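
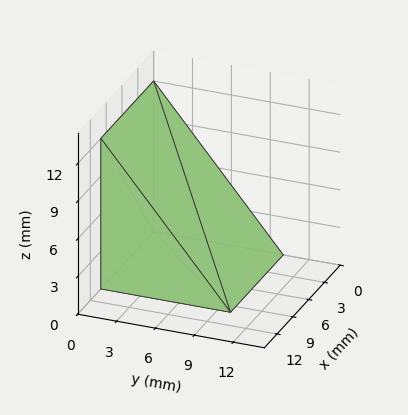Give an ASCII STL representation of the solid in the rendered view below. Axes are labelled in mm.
Reading the render: the shape is a wedge (ramp): 10 × 10 mm base, rising to 12 mm along the y=0 edge and sloping linearly to z=0 at y=10 (dimensions read to the nearest mm from the axis ticks). For the STL, each face is triangulated and given an outward normal.

solid part
  facet normal 0.0000 0.0000 -1.0000
    outer loop
      vertex 10.000 10.000 0.000
      vertex 10.000 0.000 0.000
      vertex 0.000 0.000 0.000
    endloop
  endfacet
  facet normal 0.0000 0.0000 -1.0000
    outer loop
      vertex 0.000 10.000 0.000
      vertex 10.000 10.000 0.000
      vertex 0.000 0.000 0.000
    endloop
  endfacet
  facet normal 0.0000 -1.0000 0.0000
    outer loop
      vertex 0.000 0.000 0.000
      vertex 10.000 0.000 0.000
      vertex 10.000 0.000 12.000
    endloop
  endfacet
  facet normal 0.0000 -1.0000 0.0000
    outer loop
      vertex 0.000 0.000 0.000
      vertex 10.000 0.000 12.000
      vertex 0.000 0.000 12.000
    endloop
  endfacet
  facet normal 0.0000 0.7682 0.6402
    outer loop
      vertex 0.000 0.000 12.000
      vertex 10.000 0.000 12.000
      vertex 10.000 10.000 0.000
    endloop
  endfacet
  facet normal 0.0000 0.7682 0.6402
    outer loop
      vertex 0.000 0.000 12.000
      vertex 10.000 10.000 0.000
      vertex 0.000 10.000 0.000
    endloop
  endfacet
  facet normal -1.0000 0.0000 0.0000
    outer loop
      vertex 0.000 0.000 12.000
      vertex 0.000 10.000 0.000
      vertex 0.000 0.000 0.000
    endloop
  endfacet
  facet normal 1.0000 0.0000 0.0000
    outer loop
      vertex 10.000 0.000 0.000
      vertex 10.000 10.000 0.000
      vertex 10.000 0.000 12.000
    endloop
  endfacet
endsolid part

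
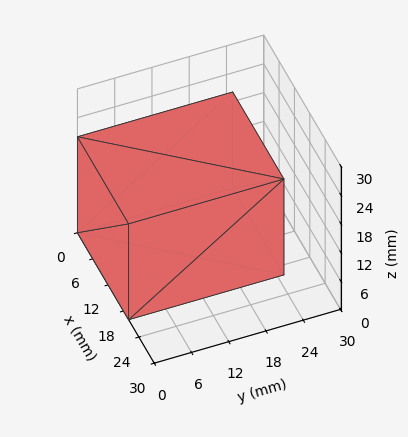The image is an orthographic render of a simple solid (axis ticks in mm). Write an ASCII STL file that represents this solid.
Reading the render: the shape is a rectangular box, roughly 20 × 25 mm footprint and 20 mm tall (dimensions read to the nearest mm from the axis ticks). For the STL, each face is triangulated and given an outward normal.

solid part
  facet normal 0.0000 0.0000 -1.0000
    outer loop
      vertex 20.0 25.0 0.0
      vertex 20.0 0.0 0.0
      vertex 0.0 0.0 0.0
    endloop
  endfacet
  facet normal 0.0000 0.0000 -1.0000
    outer loop
      vertex 0.0 25.0 0.0
      vertex 20.0 25.0 0.0
      vertex 0.0 0.0 0.0
    endloop
  endfacet
  facet normal 0.0000 0.0000 1.0000
    outer loop
      vertex 0.0 0.0 20.0
      vertex 20.0 0.0 20.0
      vertex 20.0 25.0 20.0
    endloop
  endfacet
  facet normal 0.0000 0.0000 1.0000
    outer loop
      vertex 0.0 0.0 20.0
      vertex 20.0 25.0 20.0
      vertex 0.0 25.0 20.0
    endloop
  endfacet
  facet normal 0.0000 -1.0000 0.0000
    outer loop
      vertex 0.0 0.0 0.0
      vertex 20.0 0.0 0.0
      vertex 20.0 0.0 20.0
    endloop
  endfacet
  facet normal 0.0000 -1.0000 0.0000
    outer loop
      vertex 0.0 0.0 0.0
      vertex 20.0 0.0 20.0
      vertex 0.0 0.0 20.0
    endloop
  endfacet
  facet normal 0.0000 1.0000 0.0000
    outer loop
      vertex 20.0 25.0 20.0
      vertex 20.0 25.0 0.0
      vertex 0.0 25.0 0.0
    endloop
  endfacet
  facet normal 0.0000 1.0000 0.0000
    outer loop
      vertex 0.0 25.0 20.0
      vertex 20.0 25.0 20.0
      vertex 0.0 25.0 0.0
    endloop
  endfacet
  facet normal -1.0000 0.0000 0.0000
    outer loop
      vertex 0.0 25.0 20.0
      vertex 0.0 25.0 0.0
      vertex 0.0 0.0 0.0
    endloop
  endfacet
  facet normal -1.0000 0.0000 0.0000
    outer loop
      vertex 0.0 0.0 20.0
      vertex 0.0 25.0 20.0
      vertex 0.0 0.0 0.0
    endloop
  endfacet
  facet normal 1.0000 0.0000 0.0000
    outer loop
      vertex 20.0 0.0 0.0
      vertex 20.0 25.0 0.0
      vertex 20.0 25.0 20.0
    endloop
  endfacet
  facet normal 1.0000 0.0000 0.0000
    outer loop
      vertex 20.0 0.0 0.0
      vertex 20.0 25.0 20.0
      vertex 20.0 0.0 20.0
    endloop
  endfacet
endsolid part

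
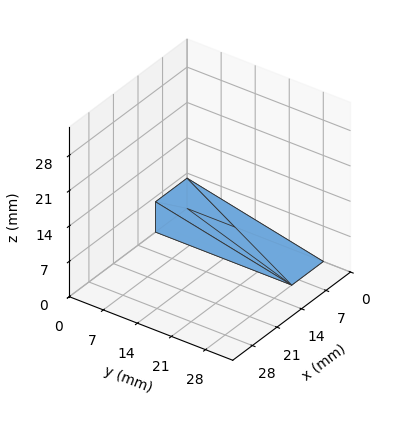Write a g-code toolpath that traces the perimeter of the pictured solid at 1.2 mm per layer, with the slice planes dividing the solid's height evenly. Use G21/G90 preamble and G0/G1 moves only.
Reading the render: the shape is a wedge (ramp): 9 × 28 mm base, rising to 6 mm along the y=0 edge and sloping linearly to z=0 at y=28 (dimensions read to the nearest mm from the axis ticks). For the g-code, the solid's height is divided into equal slices at the stated Δz and each level perimeter traced with G1 moves after a G0 lift.

; perimeter-only toolpath
G21 ; units = mm
G90 ; absolute positioning
G28 ; home
; layer 1
G0 Z1.2
G0 X0.0 Y0.0
G1 X9.0 Y0.0
G1 X9.0 Y22.4
G1 X0.0 Y22.4
G1 X0.0 Y0.0
; layer 2
G0 Z2.4
G0 X0.0 Y0.0
G1 X9.0 Y0.0
G1 X9.0 Y16.8
G1 X0.0 Y16.8
G1 X0.0 Y0.0
; layer 3
G0 Z3.6
G0 X0.0 Y0.0
G1 X9.0 Y0.0
G1 X9.0 Y11.2
G1 X0.0 Y11.2
G1 X0.0 Y0.0
; layer 4
G0 Z4.8
G0 X0.0 Y0.0
G1 X9.0 Y0.0
G1 X9.0 Y5.6
G1 X0.0 Y5.6
G1 X0.0 Y0.0
M2 ; end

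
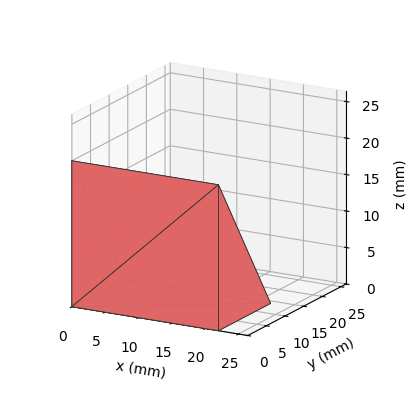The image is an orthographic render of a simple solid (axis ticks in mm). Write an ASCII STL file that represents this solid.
Reading the render: the shape is a wedge (ramp): 22 × 14 mm base, rising to 20 mm along the y=0 edge and sloping linearly to z=0 at y=14 (dimensions read to the nearest mm from the axis ticks). For the STL, each face is triangulated and given an outward normal.

solid part
  facet normal 0.0000 0.0000 -1.0000
    outer loop
      vertex 22.00 14.00 0.00
      vertex 22.00 0.00 0.00
      vertex 0.00 0.00 0.00
    endloop
  endfacet
  facet normal 0.0000 0.0000 -1.0000
    outer loop
      vertex 0.00 14.00 0.00
      vertex 22.00 14.00 0.00
      vertex 0.00 0.00 0.00
    endloop
  endfacet
  facet normal 0.0000 -1.0000 0.0000
    outer loop
      vertex 0.00 0.00 0.00
      vertex 22.00 0.00 0.00
      vertex 22.00 0.00 20.00
    endloop
  endfacet
  facet normal 0.0000 -1.0000 0.0000
    outer loop
      vertex 0.00 0.00 0.00
      vertex 22.00 0.00 20.00
      vertex 0.00 0.00 20.00
    endloop
  endfacet
  facet normal 0.0000 0.8192 0.5735
    outer loop
      vertex 0.00 0.00 20.00
      vertex 22.00 0.00 20.00
      vertex 22.00 14.00 0.00
    endloop
  endfacet
  facet normal 0.0000 0.8192 0.5735
    outer loop
      vertex 0.00 0.00 20.00
      vertex 22.00 14.00 0.00
      vertex 0.00 14.00 0.00
    endloop
  endfacet
  facet normal -1.0000 0.0000 0.0000
    outer loop
      vertex 0.00 0.00 20.00
      vertex 0.00 14.00 0.00
      vertex 0.00 0.00 0.00
    endloop
  endfacet
  facet normal 1.0000 0.0000 0.0000
    outer loop
      vertex 22.00 0.00 0.00
      vertex 22.00 14.00 0.00
      vertex 22.00 0.00 20.00
    endloop
  endfacet
endsolid part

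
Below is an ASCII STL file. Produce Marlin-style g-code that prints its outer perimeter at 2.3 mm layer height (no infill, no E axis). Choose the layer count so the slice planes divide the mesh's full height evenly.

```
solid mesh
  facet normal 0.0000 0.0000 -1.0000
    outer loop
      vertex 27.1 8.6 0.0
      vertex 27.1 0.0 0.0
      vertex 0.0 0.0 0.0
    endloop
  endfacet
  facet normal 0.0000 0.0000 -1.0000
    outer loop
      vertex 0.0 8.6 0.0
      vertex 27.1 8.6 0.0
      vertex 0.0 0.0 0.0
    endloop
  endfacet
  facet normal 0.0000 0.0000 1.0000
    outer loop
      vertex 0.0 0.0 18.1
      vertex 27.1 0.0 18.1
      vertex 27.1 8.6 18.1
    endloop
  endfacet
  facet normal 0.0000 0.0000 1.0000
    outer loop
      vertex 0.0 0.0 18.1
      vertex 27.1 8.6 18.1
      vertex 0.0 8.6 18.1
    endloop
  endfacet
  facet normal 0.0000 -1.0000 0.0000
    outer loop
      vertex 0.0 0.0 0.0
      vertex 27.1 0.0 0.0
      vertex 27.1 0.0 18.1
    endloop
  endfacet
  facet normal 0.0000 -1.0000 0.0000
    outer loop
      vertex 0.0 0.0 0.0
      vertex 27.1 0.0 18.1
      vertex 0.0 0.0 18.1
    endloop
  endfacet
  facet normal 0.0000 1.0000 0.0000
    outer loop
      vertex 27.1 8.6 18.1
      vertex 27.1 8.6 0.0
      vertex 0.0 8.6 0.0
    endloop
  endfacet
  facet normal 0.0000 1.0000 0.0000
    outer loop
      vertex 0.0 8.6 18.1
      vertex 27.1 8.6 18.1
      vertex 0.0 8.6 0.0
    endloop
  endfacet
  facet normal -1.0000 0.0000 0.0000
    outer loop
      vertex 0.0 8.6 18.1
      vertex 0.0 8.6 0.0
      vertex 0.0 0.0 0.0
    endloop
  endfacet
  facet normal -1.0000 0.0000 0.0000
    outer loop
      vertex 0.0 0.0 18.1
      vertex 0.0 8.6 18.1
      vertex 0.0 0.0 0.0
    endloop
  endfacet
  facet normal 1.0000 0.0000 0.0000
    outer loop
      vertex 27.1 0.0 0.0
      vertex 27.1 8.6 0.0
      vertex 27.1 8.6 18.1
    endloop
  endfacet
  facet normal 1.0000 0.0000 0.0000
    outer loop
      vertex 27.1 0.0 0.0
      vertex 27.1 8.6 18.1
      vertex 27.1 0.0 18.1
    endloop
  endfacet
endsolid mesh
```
; perimeter-only toolpath
G21 ; units = mm
G90 ; absolute positioning
G28 ; home
; layer 1
G0 Z2.3
G0 X0.0 Y0.0
G1 X27.1 Y0.0
G1 X27.1 Y8.6
G1 X0.0 Y8.6
G1 X0.0 Y0.0
; layer 2
G0 Z4.5
G0 X0.0 Y0.0
G1 X27.1 Y0.0
G1 X27.1 Y8.6
G1 X0.0 Y8.6
G1 X0.0 Y0.0
; layer 3
G0 Z6.8
G0 X0.0 Y0.0
G1 X27.1 Y0.0
G1 X27.1 Y8.6
G1 X0.0 Y8.6
G1 X0.0 Y0.0
; layer 4
G0 Z9.1
G0 X0.0 Y0.0
G1 X27.1 Y0.0
G1 X27.1 Y8.6
G1 X0.0 Y8.6
G1 X0.0 Y0.0
; layer 5
G0 Z11.3
G0 X0.0 Y0.0
G1 X27.1 Y0.0
G1 X27.1 Y8.6
G1 X0.0 Y8.6
G1 X0.0 Y0.0
; layer 6
G0 Z13.6
G0 X0.0 Y0.0
G1 X27.1 Y0.0
G1 X27.1 Y8.6
G1 X0.0 Y8.6
G1 X0.0 Y0.0
; layer 7
G0 Z15.8
G0 X0.0 Y0.0
G1 X27.1 Y0.0
G1 X27.1 Y8.6
G1 X0.0 Y8.6
G1 X0.0 Y0.0
; layer 8
G0 Z18.1
G0 X0.0 Y0.0
G1 X27.1 Y0.0
G1 X27.1 Y8.6
G1 X0.0 Y8.6
G1 X0.0 Y0.0
M2 ; end

The solid is a rectangular box, roughly 27.1 × 8.6 mm footprint and 18.1 mm tall. Slicing at Δz = 2.3 mm — 8 equal slices spanning the solid's height, so layer i sits at z = i·h/8 — gives 8 non-empty perimeters. Each is a 4-segment closed polygon; G0 lifts to the layer z and rapids to the start vertex, then G1 traces the edges.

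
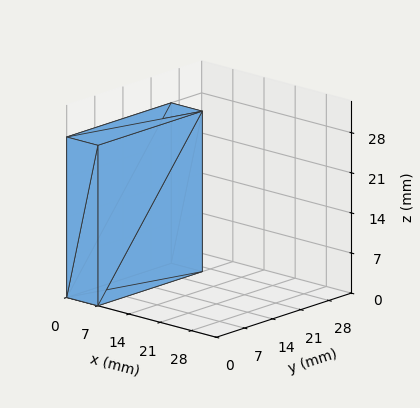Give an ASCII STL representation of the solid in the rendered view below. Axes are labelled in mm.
Reading the render: the shape is a rectangular box, roughly 7 × 26 mm footprint and 28 mm tall (dimensions read to the nearest mm from the axis ticks). For the STL, each face is triangulated and given an outward normal.

solid part
  facet normal 0.0000 0.0000 -1.0000
    outer loop
      vertex 7.000 26.000 0.000
      vertex 7.000 0.000 0.000
      vertex 0.000 0.000 0.000
    endloop
  endfacet
  facet normal 0.0000 0.0000 -1.0000
    outer loop
      vertex 0.000 26.000 0.000
      vertex 7.000 26.000 0.000
      vertex 0.000 0.000 0.000
    endloop
  endfacet
  facet normal 0.0000 0.0000 1.0000
    outer loop
      vertex 0.000 0.000 28.000
      vertex 7.000 0.000 28.000
      vertex 7.000 26.000 28.000
    endloop
  endfacet
  facet normal 0.0000 0.0000 1.0000
    outer loop
      vertex 0.000 0.000 28.000
      vertex 7.000 26.000 28.000
      vertex 0.000 26.000 28.000
    endloop
  endfacet
  facet normal 0.0000 -1.0000 0.0000
    outer loop
      vertex 0.000 0.000 0.000
      vertex 7.000 0.000 0.000
      vertex 7.000 0.000 28.000
    endloop
  endfacet
  facet normal 0.0000 -1.0000 0.0000
    outer loop
      vertex 0.000 0.000 0.000
      vertex 7.000 0.000 28.000
      vertex 0.000 0.000 28.000
    endloop
  endfacet
  facet normal 0.0000 1.0000 0.0000
    outer loop
      vertex 7.000 26.000 28.000
      vertex 7.000 26.000 0.000
      vertex 0.000 26.000 0.000
    endloop
  endfacet
  facet normal 0.0000 1.0000 0.0000
    outer loop
      vertex 0.000 26.000 28.000
      vertex 7.000 26.000 28.000
      vertex 0.000 26.000 0.000
    endloop
  endfacet
  facet normal -1.0000 0.0000 0.0000
    outer loop
      vertex 0.000 26.000 28.000
      vertex 0.000 26.000 0.000
      vertex 0.000 0.000 0.000
    endloop
  endfacet
  facet normal -1.0000 0.0000 0.0000
    outer loop
      vertex 0.000 0.000 28.000
      vertex 0.000 26.000 28.000
      vertex 0.000 0.000 0.000
    endloop
  endfacet
  facet normal 1.0000 0.0000 0.0000
    outer loop
      vertex 7.000 0.000 0.000
      vertex 7.000 26.000 0.000
      vertex 7.000 26.000 28.000
    endloop
  endfacet
  facet normal 1.0000 0.0000 0.0000
    outer loop
      vertex 7.000 0.000 0.000
      vertex 7.000 26.000 28.000
      vertex 7.000 0.000 28.000
    endloop
  endfacet
endsolid part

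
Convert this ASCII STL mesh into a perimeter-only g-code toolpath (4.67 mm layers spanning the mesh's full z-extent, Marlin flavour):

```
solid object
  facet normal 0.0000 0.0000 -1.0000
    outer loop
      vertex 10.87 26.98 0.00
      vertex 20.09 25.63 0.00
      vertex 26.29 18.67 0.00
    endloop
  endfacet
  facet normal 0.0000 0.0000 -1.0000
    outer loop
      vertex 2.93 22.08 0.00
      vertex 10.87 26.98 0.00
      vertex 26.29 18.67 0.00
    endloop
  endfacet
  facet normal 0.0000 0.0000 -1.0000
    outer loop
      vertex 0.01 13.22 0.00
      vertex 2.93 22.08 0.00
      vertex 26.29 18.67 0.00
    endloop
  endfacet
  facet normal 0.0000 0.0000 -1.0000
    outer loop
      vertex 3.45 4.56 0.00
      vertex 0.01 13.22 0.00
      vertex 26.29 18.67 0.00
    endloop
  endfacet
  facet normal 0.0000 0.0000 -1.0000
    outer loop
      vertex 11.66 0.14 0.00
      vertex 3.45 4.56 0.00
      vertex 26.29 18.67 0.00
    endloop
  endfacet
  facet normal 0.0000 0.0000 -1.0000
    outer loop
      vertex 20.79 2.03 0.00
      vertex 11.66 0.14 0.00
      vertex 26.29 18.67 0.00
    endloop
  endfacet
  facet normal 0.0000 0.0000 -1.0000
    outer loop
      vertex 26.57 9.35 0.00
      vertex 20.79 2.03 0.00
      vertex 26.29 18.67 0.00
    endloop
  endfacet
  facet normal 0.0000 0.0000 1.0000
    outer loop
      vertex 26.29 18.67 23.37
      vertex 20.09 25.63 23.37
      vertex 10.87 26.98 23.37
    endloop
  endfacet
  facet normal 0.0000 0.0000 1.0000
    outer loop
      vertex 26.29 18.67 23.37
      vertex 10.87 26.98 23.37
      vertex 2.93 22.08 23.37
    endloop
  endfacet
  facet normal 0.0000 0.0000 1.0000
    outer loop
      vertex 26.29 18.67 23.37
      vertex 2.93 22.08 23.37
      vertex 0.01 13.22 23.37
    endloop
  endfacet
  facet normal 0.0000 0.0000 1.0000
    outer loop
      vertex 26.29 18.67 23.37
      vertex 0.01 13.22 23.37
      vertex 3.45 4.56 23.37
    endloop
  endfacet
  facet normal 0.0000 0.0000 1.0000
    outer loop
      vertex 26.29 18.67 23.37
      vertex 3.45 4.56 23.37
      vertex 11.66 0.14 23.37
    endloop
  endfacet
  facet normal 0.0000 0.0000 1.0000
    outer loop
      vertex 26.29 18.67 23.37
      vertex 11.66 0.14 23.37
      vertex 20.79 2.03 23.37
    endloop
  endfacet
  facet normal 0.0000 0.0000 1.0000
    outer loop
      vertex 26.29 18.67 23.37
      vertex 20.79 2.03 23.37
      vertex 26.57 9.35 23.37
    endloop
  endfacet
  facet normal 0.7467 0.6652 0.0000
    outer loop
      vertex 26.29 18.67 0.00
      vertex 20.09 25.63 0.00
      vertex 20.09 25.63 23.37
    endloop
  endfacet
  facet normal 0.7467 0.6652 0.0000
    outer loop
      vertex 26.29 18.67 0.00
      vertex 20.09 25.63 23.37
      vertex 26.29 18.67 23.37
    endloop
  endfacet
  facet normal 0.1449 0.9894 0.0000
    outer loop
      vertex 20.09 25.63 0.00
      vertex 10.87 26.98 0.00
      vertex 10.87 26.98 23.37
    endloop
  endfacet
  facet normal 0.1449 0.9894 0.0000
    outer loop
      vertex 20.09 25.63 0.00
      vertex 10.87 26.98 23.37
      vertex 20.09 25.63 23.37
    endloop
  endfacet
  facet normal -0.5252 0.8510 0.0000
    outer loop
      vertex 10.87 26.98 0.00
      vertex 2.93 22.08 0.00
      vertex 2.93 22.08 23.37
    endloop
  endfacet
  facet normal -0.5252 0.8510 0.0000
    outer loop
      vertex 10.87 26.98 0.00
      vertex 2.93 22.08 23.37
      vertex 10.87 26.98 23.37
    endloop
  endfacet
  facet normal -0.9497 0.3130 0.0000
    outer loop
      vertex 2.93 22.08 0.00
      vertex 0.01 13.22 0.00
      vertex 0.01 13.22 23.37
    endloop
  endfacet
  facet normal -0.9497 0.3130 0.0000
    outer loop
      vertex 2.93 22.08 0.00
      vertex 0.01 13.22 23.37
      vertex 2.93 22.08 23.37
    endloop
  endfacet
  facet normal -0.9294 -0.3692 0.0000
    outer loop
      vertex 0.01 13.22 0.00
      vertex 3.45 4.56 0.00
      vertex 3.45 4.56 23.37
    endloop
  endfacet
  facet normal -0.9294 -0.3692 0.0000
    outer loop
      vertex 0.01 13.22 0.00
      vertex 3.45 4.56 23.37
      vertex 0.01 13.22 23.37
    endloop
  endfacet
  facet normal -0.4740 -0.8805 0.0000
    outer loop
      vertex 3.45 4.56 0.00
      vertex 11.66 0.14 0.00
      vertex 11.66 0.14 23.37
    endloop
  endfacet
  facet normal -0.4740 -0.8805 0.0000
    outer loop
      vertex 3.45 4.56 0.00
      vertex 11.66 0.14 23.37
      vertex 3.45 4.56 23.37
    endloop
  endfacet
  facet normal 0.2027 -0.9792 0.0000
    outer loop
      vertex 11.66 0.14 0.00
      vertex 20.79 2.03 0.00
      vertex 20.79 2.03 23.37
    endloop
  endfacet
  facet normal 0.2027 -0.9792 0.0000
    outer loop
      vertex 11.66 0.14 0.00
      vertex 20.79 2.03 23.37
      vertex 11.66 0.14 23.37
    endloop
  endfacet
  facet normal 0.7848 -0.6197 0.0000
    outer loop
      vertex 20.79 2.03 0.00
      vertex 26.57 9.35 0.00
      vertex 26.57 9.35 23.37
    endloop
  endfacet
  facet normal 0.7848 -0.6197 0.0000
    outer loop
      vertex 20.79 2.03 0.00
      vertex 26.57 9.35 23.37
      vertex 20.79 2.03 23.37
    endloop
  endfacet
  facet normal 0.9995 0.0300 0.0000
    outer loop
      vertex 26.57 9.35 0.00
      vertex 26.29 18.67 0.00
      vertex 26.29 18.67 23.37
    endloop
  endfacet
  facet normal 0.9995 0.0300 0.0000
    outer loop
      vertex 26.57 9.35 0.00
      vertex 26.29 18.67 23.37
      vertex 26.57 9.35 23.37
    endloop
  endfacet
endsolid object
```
; perimeter-only toolpath
G21 ; units = mm
G90 ; absolute positioning
G28 ; home
; layer 1
G0 Z4.67
G0 X26.29 Y18.67
G1 X20.09 Y25.63
G1 X10.87 Y26.98
G1 X2.93 Y22.08
G1 X0.01 Y13.22
G1 X3.45 Y4.56
G1 X11.66 Y0.14
G1 X20.79 Y2.03
G1 X26.57 Y9.35
G1 X26.29 Y18.67
; layer 2
G0 Z9.35
G0 X26.29 Y18.67
G1 X20.09 Y25.63
G1 X10.87 Y26.98
G1 X2.93 Y22.08
G1 X0.01 Y13.22
G1 X3.45 Y4.56
G1 X11.66 Y0.14
G1 X20.79 Y2.03
G1 X26.57 Y9.35
G1 X26.29 Y18.67
; layer 3
G0 Z14.02
G0 X26.29 Y18.67
G1 X20.09 Y25.63
G1 X10.87 Y26.98
G1 X2.93 Y22.08
G1 X0.01 Y13.22
G1 X3.45 Y4.56
G1 X11.66 Y0.14
G1 X20.79 Y2.03
G1 X26.57 Y9.35
G1 X26.29 Y18.67
; layer 4
G0 Z18.70
G0 X26.29 Y18.67
G1 X20.09 Y25.63
G1 X10.87 Y26.98
G1 X2.93 Y22.08
G1 X0.01 Y13.22
G1 X3.45 Y4.56
G1 X11.66 Y0.14
G1 X20.79 Y2.03
G1 X26.57 Y9.35
G1 X26.29 Y18.67
; layer 5
G0 Z23.37
G0 X26.29 Y18.67
G1 X20.09 Y25.63
G1 X10.87 Y26.98
G1 X2.93 Y22.08
G1 X0.01 Y13.22
G1 X3.45 Y4.56
G1 X11.66 Y0.14
G1 X20.79 Y2.03
G1 X26.57 Y9.35
G1 X26.29 Y18.67
M2 ; end

The solid is a regular 9-sided prism (a cylinder approximated with 9 flat sides), circumscribed radius ≈ 13.6 mm, height ≈ 23.4 mm. Slicing at Δz = 4.67 mm — 5 equal slices spanning the solid's height, so layer i sits at z = i·h/5 — gives 5 non-empty perimeters. Each is a 9-segment closed polygon; G0 lifts to the layer z and rapids to the start vertex, then G1 traces the edges.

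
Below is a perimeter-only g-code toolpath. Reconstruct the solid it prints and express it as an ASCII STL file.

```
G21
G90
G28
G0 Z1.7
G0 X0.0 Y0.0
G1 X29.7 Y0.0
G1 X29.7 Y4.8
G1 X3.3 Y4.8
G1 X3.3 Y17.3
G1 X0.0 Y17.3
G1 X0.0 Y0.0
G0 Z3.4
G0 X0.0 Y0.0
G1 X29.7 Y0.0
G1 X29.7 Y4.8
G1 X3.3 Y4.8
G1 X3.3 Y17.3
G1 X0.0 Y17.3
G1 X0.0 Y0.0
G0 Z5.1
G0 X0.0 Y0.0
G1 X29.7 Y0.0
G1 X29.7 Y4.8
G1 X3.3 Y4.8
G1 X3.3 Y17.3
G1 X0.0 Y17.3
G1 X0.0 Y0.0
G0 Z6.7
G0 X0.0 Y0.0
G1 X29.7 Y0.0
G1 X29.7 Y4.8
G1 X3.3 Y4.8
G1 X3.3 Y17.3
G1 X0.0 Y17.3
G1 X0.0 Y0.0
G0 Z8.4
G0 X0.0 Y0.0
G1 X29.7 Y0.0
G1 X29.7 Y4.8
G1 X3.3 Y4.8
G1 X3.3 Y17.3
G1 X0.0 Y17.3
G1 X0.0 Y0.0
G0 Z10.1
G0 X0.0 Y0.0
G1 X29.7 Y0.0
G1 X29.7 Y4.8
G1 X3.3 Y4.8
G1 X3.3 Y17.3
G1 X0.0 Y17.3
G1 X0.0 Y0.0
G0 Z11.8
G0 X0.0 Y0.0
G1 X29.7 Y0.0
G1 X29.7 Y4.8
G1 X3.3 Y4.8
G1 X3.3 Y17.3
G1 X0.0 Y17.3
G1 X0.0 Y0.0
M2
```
solid part
  facet normal 0.0000 0.0000 -1.0000
    outer loop
      vertex 29.7 4.8 0.0
      vertex 29.7 0.0 0.0
      vertex 0.0 0.0 0.0
    endloop
  endfacet
  facet normal 0.0000 0.0000 -1.0000
    outer loop
      vertex 3.3 4.8 0.0
      vertex 29.7 4.8 0.0
      vertex 0.0 0.0 0.0
    endloop
  endfacet
  facet normal 0.0000 0.0000 -1.0000
    outer loop
      vertex 3.3 17.3 0.0
      vertex 3.3 4.8 0.0
      vertex 0.0 0.0 0.0
    endloop
  endfacet
  facet normal 0.0000 0.0000 -1.0000
    outer loop
      vertex 0.0 17.3 0.0
      vertex 3.3 17.3 0.0
      vertex 0.0 0.0 0.0
    endloop
  endfacet
  facet normal 0.0000 0.0000 1.0000
    outer loop
      vertex 0.0 0.0 11.8
      vertex 29.7 0.0 11.8
      vertex 29.7 4.8 11.8
    endloop
  endfacet
  facet normal 0.0000 0.0000 1.0000
    outer loop
      vertex 0.0 0.0 11.8
      vertex 29.7 4.8 11.8
      vertex 3.3 4.8 11.8
    endloop
  endfacet
  facet normal 0.0000 0.0000 1.0000
    outer loop
      vertex 0.0 0.0 11.8
      vertex 3.3 4.8 11.8
      vertex 3.3 17.3 11.8
    endloop
  endfacet
  facet normal 0.0000 0.0000 1.0000
    outer loop
      vertex 0.0 0.0 11.8
      vertex 3.3 17.3 11.8
      vertex 0.0 17.3 11.8
    endloop
  endfacet
  facet normal 0.0000 -1.0000 0.0000
    outer loop
      vertex 0.0 0.0 0.0
      vertex 29.7 0.0 0.0
      vertex 29.7 0.0 11.8
    endloop
  endfacet
  facet normal 0.0000 -1.0000 0.0000
    outer loop
      vertex 0.0 0.0 0.0
      vertex 29.7 0.0 11.8
      vertex 0.0 0.0 11.8
    endloop
  endfacet
  facet normal 1.0000 0.0000 0.0000
    outer loop
      vertex 29.7 0.0 0.0
      vertex 29.7 4.8 0.0
      vertex 29.7 4.8 11.8
    endloop
  endfacet
  facet normal 1.0000 0.0000 0.0000
    outer loop
      vertex 29.7 0.0 0.0
      vertex 29.7 4.8 11.8
      vertex 29.7 0.0 11.8
    endloop
  endfacet
  facet normal 0.0000 1.0000 0.0000
    outer loop
      vertex 29.7 4.8 0.0
      vertex 3.3 4.8 0.0
      vertex 3.3 4.8 11.8
    endloop
  endfacet
  facet normal 0.0000 1.0000 0.0000
    outer loop
      vertex 29.7 4.8 0.0
      vertex 3.3 4.8 11.8
      vertex 29.7 4.8 11.8
    endloop
  endfacet
  facet normal 1.0000 0.0000 0.0000
    outer loop
      vertex 3.3 4.8 0.0
      vertex 3.3 17.3 0.0
      vertex 3.3 17.3 11.8
    endloop
  endfacet
  facet normal 1.0000 0.0000 0.0000
    outer loop
      vertex 3.3 4.8 0.0
      vertex 3.3 17.3 11.8
      vertex 3.3 4.8 11.8
    endloop
  endfacet
  facet normal 0.0000 1.0000 0.0000
    outer loop
      vertex 3.3 17.3 0.0
      vertex 0.0 17.3 0.0
      vertex 0.0 17.3 11.8
    endloop
  endfacet
  facet normal 0.0000 1.0000 0.0000
    outer loop
      vertex 3.3 17.3 0.0
      vertex 0.0 17.3 11.8
      vertex 3.3 17.3 11.8
    endloop
  endfacet
  facet normal -1.0000 0.0000 0.0000
    outer loop
      vertex 0.0 17.3 0.0
      vertex 0.0 0.0 0.0
      vertex 0.0 0.0 11.8
    endloop
  endfacet
  facet normal -1.0000 0.0000 0.0000
    outer loop
      vertex 0.0 17.3 0.0
      vertex 0.0 0.0 11.8
      vertex 0.0 17.3 11.8
    endloop
  endfacet
endsolid part

The G0 Z moves step by Δz≈1.7 mm. Every layer's G1 loop is the same polygon, so the solid is a straight extrusion of it from z=0 to z≈11.8. Closing with flat bottom and top caps and triangulating gives 20 facets — an L-shaped prism: outer 29.7 × 17.3 mm, arm thicknesses ≈ 4.8 mm (horizontal) and 3.3 mm (vertical), extruded 11.8 mm in z.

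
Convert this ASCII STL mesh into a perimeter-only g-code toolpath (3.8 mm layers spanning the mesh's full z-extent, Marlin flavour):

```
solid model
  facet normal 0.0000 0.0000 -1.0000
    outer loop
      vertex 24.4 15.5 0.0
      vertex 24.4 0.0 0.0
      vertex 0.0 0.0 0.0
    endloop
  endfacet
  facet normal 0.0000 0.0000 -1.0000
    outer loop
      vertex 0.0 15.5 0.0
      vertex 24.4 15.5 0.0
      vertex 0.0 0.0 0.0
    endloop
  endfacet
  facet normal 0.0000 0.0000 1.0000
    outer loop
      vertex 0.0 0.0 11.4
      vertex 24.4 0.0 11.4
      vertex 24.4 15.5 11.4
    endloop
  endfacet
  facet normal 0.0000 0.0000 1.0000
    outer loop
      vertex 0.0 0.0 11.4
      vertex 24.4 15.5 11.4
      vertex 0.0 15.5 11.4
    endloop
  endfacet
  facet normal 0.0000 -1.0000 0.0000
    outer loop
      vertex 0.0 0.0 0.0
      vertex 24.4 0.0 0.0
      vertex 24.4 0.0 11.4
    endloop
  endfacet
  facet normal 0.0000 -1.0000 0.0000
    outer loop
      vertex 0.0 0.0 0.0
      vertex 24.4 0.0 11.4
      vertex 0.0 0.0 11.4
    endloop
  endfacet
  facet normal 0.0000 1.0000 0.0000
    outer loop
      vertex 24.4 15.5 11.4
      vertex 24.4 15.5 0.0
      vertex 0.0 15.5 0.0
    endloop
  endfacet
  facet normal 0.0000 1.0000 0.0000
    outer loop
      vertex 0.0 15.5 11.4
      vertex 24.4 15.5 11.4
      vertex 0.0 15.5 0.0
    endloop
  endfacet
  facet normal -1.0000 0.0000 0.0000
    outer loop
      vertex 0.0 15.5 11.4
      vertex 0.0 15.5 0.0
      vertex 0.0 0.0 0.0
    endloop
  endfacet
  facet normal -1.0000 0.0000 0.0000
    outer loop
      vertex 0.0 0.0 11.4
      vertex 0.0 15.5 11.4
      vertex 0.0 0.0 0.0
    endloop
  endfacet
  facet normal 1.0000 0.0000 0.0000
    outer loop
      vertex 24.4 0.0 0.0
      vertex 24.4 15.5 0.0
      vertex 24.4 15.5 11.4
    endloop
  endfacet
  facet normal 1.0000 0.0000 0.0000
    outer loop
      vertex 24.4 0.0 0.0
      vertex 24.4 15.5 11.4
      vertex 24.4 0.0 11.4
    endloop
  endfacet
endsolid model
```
; perimeter-only toolpath
G21 ; units = mm
G90 ; absolute positioning
G28 ; home
; layer 1
G0 Z3.8
G0 X0.0 Y0.0
G1 X24.4 Y0.0
G1 X24.4 Y15.5
G1 X0.0 Y15.5
G1 X0.0 Y0.0
; layer 2
G0 Z7.6
G0 X0.0 Y0.0
G1 X24.4 Y0.0
G1 X24.4 Y15.5
G1 X0.0 Y15.5
G1 X0.0 Y0.0
; layer 3
G0 Z11.4
G0 X0.0 Y0.0
G1 X24.4 Y0.0
G1 X24.4 Y15.5
G1 X0.0 Y15.5
G1 X0.0 Y0.0
M2 ; end

The solid is a rectangular box, roughly 24.4 × 15.5 mm footprint and 11.4 mm tall. Slicing at Δz = 3.8 mm — 3 equal slices spanning the solid's height, so layer i sits at z = i·h/3 — gives 3 non-empty perimeters. Each is a 4-segment closed polygon; G0 lifts to the layer z and rapids to the start vertex, then G1 traces the edges.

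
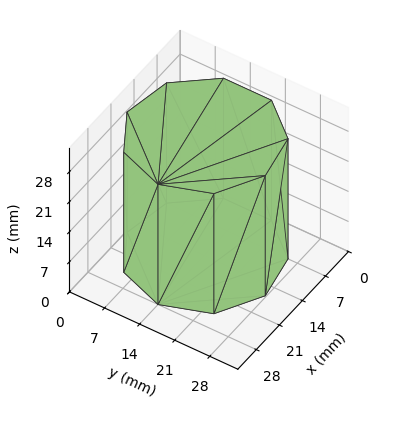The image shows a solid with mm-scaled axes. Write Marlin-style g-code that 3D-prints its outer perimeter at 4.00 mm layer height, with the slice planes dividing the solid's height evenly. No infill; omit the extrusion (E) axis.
Reading the render: the shape is a regular 9-sided prism (a cylinder approximated with 9 flat sides), circumscribed radius ≈ 14 mm, height ≈ 28 mm (dimensions read to the nearest mm from the axis ticks). For the g-code, the solid's height is divided into equal slices at the stated Δz and each level perimeter traced with G1 moves after a G0 lift.

; perimeter-only toolpath
G21 ; units = mm
G90 ; absolute positioning
G28 ; home
; layer 1
G0 Z4.00
G0 X28.00 Y14.00
G1 X24.72 Y23.00
G1 X16.43 Y27.79
G1 X7.00 Y26.12
G1 X0.84 Y18.79
G1 X0.84 Y9.21
G1 X7.00 Y1.88
G1 X16.43 Y0.21
G1 X24.72 Y5.00
G1 X28.00 Y14.00
; layer 2
G0 Z8.00
G0 X28.00 Y14.00
G1 X24.72 Y23.00
G1 X16.43 Y27.79
G1 X7.00 Y26.12
G1 X0.84 Y18.79
G1 X0.84 Y9.21
G1 X7.00 Y1.88
G1 X16.43 Y0.21
G1 X24.72 Y5.00
G1 X28.00 Y14.00
; layer 3
G0 Z12.00
G0 X28.00 Y14.00
G1 X24.72 Y23.00
G1 X16.43 Y27.79
G1 X7.00 Y26.12
G1 X0.84 Y18.79
G1 X0.84 Y9.21
G1 X7.00 Y1.88
G1 X16.43 Y0.21
G1 X24.72 Y5.00
G1 X28.00 Y14.00
; layer 4
G0 Z16.00
G0 X28.00 Y14.00
G1 X24.72 Y23.00
G1 X16.43 Y27.79
G1 X7.00 Y26.12
G1 X0.84 Y18.79
G1 X0.84 Y9.21
G1 X7.00 Y1.88
G1 X16.43 Y0.21
G1 X24.72 Y5.00
G1 X28.00 Y14.00
; layer 5
G0 Z20.00
G0 X28.00 Y14.00
G1 X24.72 Y23.00
G1 X16.43 Y27.79
G1 X7.00 Y26.12
G1 X0.84 Y18.79
G1 X0.84 Y9.21
G1 X7.00 Y1.88
G1 X16.43 Y0.21
G1 X24.72 Y5.00
G1 X28.00 Y14.00
; layer 6
G0 Z24.00
G0 X28.00 Y14.00
G1 X24.72 Y23.00
G1 X16.43 Y27.79
G1 X7.00 Y26.12
G1 X0.84 Y18.79
G1 X0.84 Y9.21
G1 X7.00 Y1.88
G1 X16.43 Y0.21
G1 X24.72 Y5.00
G1 X28.00 Y14.00
; layer 7
G0 Z28.00
G0 X28.00 Y14.00
G1 X24.72 Y23.00
G1 X16.43 Y27.79
G1 X7.00 Y26.12
G1 X0.84 Y18.79
G1 X0.84 Y9.21
G1 X7.00 Y1.88
G1 X16.43 Y0.21
G1 X24.72 Y5.00
G1 X28.00 Y14.00
M2 ; end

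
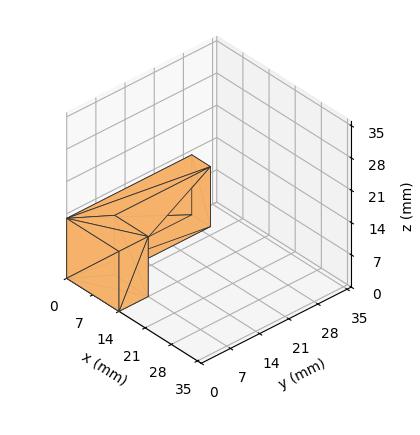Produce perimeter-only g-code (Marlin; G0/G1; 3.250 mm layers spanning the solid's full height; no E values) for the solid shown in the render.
Reading the render: the shape is an L-shaped prism: outer 14 × 30 mm, arm thicknesses ≈ 7 mm (horizontal) and 5 mm (vertical), extruded 13 mm in z (dimensions read to the nearest mm from the axis ticks). For the g-code, the solid's height is divided into equal slices at the stated Δz and each level perimeter traced with G1 moves after a G0 lift.

; perimeter-only toolpath
G21 ; units = mm
G90 ; absolute positioning
G28 ; home
; layer 1
G0 Z3.250
G0 X0.000 Y0.000
G1 X14.000 Y0.000
G1 X14.000 Y7.000
G1 X5.000 Y7.000
G1 X5.000 Y30.000
G1 X0.000 Y30.000
G1 X0.000 Y0.000
; layer 2
G0 Z6.500
G0 X0.000 Y0.000
G1 X14.000 Y0.000
G1 X14.000 Y7.000
G1 X5.000 Y7.000
G1 X5.000 Y30.000
G1 X0.000 Y30.000
G1 X0.000 Y0.000
; layer 3
G0 Z9.750
G0 X0.000 Y0.000
G1 X14.000 Y0.000
G1 X14.000 Y7.000
G1 X5.000 Y7.000
G1 X5.000 Y30.000
G1 X0.000 Y30.000
G1 X0.000 Y0.000
; layer 4
G0 Z13.000
G0 X0.000 Y0.000
G1 X14.000 Y0.000
G1 X14.000 Y7.000
G1 X5.000 Y7.000
G1 X5.000 Y30.000
G1 X0.000 Y30.000
G1 X0.000 Y0.000
M2 ; end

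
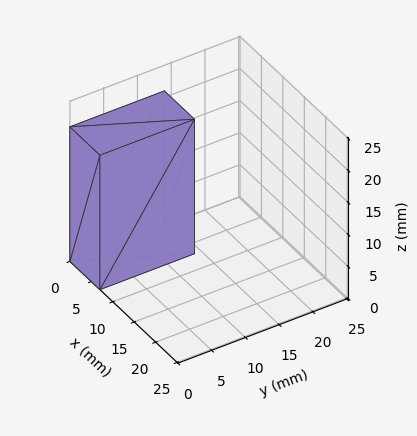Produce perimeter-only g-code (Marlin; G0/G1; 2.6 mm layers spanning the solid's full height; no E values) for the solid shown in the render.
Reading the render: the shape is a rectangular box, roughly 7 × 14 mm footprint and 21 mm tall (dimensions read to the nearest mm from the axis ticks). For the g-code, the solid's height is divided into equal slices at the stated Δz and each level perimeter traced with G1 moves after a G0 lift.

; perimeter-only toolpath
G21 ; units = mm
G90 ; absolute positioning
G28 ; home
; layer 1
G0 Z2.6
G0 X0.0 Y0.0
G1 X7.0 Y0.0
G1 X7.0 Y14.0
G1 X0.0 Y14.0
G1 X0.0 Y0.0
; layer 2
G0 Z5.2
G0 X0.0 Y0.0
G1 X7.0 Y0.0
G1 X7.0 Y14.0
G1 X0.0 Y14.0
G1 X0.0 Y0.0
; layer 3
G0 Z7.9
G0 X0.0 Y0.0
G1 X7.0 Y0.0
G1 X7.0 Y14.0
G1 X0.0 Y14.0
G1 X0.0 Y0.0
; layer 4
G0 Z10.5
G0 X0.0 Y0.0
G1 X7.0 Y0.0
G1 X7.0 Y14.0
G1 X0.0 Y14.0
G1 X0.0 Y0.0
; layer 5
G0 Z13.1
G0 X0.0 Y0.0
G1 X7.0 Y0.0
G1 X7.0 Y14.0
G1 X0.0 Y14.0
G1 X0.0 Y0.0
; layer 6
G0 Z15.8
G0 X0.0 Y0.0
G1 X7.0 Y0.0
G1 X7.0 Y14.0
G1 X0.0 Y14.0
G1 X0.0 Y0.0
; layer 7
G0 Z18.4
G0 X0.0 Y0.0
G1 X7.0 Y0.0
G1 X7.0 Y14.0
G1 X0.0 Y14.0
G1 X0.0 Y0.0
; layer 8
G0 Z21.0
G0 X0.0 Y0.0
G1 X7.0 Y0.0
G1 X7.0 Y14.0
G1 X0.0 Y14.0
G1 X0.0 Y0.0
M2 ; end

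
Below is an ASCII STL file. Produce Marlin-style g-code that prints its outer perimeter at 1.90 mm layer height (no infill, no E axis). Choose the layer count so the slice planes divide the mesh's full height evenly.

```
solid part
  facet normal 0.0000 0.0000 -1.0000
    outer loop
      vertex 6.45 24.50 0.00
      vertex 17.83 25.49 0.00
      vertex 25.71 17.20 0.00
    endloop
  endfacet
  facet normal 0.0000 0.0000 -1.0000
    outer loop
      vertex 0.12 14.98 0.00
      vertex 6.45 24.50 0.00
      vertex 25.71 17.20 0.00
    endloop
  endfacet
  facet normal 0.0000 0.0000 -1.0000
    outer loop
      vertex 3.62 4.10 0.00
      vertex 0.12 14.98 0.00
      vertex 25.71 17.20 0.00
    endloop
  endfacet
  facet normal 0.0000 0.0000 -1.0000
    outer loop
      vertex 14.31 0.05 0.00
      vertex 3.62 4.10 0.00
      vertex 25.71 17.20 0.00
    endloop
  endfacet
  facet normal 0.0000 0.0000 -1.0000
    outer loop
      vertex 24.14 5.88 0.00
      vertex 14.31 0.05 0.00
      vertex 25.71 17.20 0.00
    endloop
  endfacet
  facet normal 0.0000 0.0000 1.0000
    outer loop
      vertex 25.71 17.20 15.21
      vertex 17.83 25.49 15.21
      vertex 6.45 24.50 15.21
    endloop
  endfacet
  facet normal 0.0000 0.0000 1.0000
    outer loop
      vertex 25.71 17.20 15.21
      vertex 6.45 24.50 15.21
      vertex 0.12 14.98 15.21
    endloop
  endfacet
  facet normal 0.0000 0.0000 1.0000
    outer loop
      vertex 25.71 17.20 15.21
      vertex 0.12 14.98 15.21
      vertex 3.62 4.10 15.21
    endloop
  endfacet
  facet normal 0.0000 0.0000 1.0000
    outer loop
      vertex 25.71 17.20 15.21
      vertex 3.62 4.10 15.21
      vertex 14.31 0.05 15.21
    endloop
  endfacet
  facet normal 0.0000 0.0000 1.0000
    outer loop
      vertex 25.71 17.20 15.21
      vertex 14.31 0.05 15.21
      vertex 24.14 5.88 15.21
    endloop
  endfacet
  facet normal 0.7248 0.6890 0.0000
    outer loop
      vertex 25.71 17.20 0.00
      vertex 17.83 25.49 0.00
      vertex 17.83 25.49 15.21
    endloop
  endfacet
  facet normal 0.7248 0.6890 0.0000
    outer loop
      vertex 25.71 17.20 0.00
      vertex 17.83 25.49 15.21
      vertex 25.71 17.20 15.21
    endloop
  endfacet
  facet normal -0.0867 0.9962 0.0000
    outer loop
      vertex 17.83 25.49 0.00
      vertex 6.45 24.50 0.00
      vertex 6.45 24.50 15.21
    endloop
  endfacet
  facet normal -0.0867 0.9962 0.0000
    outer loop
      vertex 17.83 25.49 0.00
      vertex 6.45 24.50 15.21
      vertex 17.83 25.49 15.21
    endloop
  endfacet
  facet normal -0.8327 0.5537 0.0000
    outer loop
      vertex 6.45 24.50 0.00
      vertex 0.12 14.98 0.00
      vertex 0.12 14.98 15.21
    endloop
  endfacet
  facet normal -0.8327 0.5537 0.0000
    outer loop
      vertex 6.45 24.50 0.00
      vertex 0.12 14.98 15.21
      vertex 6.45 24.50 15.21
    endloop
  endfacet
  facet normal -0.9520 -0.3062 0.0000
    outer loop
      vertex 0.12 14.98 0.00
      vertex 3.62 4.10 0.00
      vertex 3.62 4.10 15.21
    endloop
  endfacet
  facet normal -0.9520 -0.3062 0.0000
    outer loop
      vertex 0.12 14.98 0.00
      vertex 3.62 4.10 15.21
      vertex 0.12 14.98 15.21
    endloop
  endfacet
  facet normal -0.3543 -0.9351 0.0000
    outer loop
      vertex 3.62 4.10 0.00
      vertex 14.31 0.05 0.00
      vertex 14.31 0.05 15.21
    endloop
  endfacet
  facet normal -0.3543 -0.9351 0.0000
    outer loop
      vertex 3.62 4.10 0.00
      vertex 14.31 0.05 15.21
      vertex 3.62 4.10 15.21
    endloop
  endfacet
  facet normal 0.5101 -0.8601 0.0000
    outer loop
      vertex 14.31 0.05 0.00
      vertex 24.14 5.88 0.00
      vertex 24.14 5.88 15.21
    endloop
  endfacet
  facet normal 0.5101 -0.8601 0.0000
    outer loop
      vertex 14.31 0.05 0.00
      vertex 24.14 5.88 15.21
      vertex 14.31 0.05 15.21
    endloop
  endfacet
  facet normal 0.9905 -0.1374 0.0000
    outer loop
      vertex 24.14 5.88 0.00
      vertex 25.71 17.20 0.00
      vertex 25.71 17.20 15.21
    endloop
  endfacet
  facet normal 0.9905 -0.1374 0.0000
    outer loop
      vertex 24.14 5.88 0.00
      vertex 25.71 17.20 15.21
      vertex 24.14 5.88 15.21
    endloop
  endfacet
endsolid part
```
; perimeter-only toolpath
G21 ; units = mm
G90 ; absolute positioning
G28 ; home
; layer 1
G0 Z1.90
G0 X25.71 Y17.20
G1 X17.83 Y25.49
G1 X6.45 Y24.50
G1 X0.12 Y14.98
G1 X3.62 Y4.10
G1 X14.31 Y0.05
G1 X24.14 Y5.88
G1 X25.71 Y17.20
; layer 2
G0 Z3.80
G0 X25.71 Y17.20
G1 X17.83 Y25.49
G1 X6.45 Y24.50
G1 X0.12 Y14.98
G1 X3.62 Y4.10
G1 X14.31 Y0.05
G1 X24.14 Y5.88
G1 X25.71 Y17.20
; layer 3
G0 Z5.70
G0 X25.71 Y17.20
G1 X17.83 Y25.49
G1 X6.45 Y24.50
G1 X0.12 Y14.98
G1 X3.62 Y4.10
G1 X14.31 Y0.05
G1 X24.14 Y5.88
G1 X25.71 Y17.20
; layer 4
G0 Z7.61
G0 X25.71 Y17.20
G1 X17.83 Y25.49
G1 X6.45 Y24.50
G1 X0.12 Y14.98
G1 X3.62 Y4.10
G1 X14.31 Y0.05
G1 X24.14 Y5.88
G1 X25.71 Y17.20
; layer 5
G0 Z9.51
G0 X25.71 Y17.20
G1 X17.83 Y25.49
G1 X6.45 Y24.50
G1 X0.12 Y14.98
G1 X3.62 Y4.10
G1 X14.31 Y0.05
G1 X24.14 Y5.88
G1 X25.71 Y17.20
; layer 6
G0 Z11.41
G0 X25.71 Y17.20
G1 X17.83 Y25.49
G1 X6.45 Y24.50
G1 X0.12 Y14.98
G1 X3.62 Y4.10
G1 X14.31 Y0.05
G1 X24.14 Y5.88
G1 X25.71 Y17.20
; layer 7
G0 Z13.31
G0 X25.71 Y17.20
G1 X17.83 Y25.49
G1 X6.45 Y24.50
G1 X0.12 Y14.98
G1 X3.62 Y4.10
G1 X14.31 Y0.05
G1 X24.14 Y5.88
G1 X25.71 Y17.20
; layer 8
G0 Z15.21
G0 X25.71 Y17.20
G1 X17.83 Y25.49
G1 X6.45 Y24.50
G1 X0.12 Y14.98
G1 X3.62 Y4.10
G1 X14.31 Y0.05
G1 X24.14 Y5.88
G1 X25.71 Y17.20
M2 ; end

The solid is a regular 7-sided prism (a cylinder approximated with 7 flat sides), circumscribed radius ≈ 13.2 mm, height ≈ 15.2 mm. Slicing at Δz = 1.90 mm — 8 equal slices spanning the solid's height, so layer i sits at z = i·h/8 — gives 8 non-empty perimeters. Each is a 7-segment closed polygon; G0 lifts to the layer z and rapids to the start vertex, then G1 traces the edges.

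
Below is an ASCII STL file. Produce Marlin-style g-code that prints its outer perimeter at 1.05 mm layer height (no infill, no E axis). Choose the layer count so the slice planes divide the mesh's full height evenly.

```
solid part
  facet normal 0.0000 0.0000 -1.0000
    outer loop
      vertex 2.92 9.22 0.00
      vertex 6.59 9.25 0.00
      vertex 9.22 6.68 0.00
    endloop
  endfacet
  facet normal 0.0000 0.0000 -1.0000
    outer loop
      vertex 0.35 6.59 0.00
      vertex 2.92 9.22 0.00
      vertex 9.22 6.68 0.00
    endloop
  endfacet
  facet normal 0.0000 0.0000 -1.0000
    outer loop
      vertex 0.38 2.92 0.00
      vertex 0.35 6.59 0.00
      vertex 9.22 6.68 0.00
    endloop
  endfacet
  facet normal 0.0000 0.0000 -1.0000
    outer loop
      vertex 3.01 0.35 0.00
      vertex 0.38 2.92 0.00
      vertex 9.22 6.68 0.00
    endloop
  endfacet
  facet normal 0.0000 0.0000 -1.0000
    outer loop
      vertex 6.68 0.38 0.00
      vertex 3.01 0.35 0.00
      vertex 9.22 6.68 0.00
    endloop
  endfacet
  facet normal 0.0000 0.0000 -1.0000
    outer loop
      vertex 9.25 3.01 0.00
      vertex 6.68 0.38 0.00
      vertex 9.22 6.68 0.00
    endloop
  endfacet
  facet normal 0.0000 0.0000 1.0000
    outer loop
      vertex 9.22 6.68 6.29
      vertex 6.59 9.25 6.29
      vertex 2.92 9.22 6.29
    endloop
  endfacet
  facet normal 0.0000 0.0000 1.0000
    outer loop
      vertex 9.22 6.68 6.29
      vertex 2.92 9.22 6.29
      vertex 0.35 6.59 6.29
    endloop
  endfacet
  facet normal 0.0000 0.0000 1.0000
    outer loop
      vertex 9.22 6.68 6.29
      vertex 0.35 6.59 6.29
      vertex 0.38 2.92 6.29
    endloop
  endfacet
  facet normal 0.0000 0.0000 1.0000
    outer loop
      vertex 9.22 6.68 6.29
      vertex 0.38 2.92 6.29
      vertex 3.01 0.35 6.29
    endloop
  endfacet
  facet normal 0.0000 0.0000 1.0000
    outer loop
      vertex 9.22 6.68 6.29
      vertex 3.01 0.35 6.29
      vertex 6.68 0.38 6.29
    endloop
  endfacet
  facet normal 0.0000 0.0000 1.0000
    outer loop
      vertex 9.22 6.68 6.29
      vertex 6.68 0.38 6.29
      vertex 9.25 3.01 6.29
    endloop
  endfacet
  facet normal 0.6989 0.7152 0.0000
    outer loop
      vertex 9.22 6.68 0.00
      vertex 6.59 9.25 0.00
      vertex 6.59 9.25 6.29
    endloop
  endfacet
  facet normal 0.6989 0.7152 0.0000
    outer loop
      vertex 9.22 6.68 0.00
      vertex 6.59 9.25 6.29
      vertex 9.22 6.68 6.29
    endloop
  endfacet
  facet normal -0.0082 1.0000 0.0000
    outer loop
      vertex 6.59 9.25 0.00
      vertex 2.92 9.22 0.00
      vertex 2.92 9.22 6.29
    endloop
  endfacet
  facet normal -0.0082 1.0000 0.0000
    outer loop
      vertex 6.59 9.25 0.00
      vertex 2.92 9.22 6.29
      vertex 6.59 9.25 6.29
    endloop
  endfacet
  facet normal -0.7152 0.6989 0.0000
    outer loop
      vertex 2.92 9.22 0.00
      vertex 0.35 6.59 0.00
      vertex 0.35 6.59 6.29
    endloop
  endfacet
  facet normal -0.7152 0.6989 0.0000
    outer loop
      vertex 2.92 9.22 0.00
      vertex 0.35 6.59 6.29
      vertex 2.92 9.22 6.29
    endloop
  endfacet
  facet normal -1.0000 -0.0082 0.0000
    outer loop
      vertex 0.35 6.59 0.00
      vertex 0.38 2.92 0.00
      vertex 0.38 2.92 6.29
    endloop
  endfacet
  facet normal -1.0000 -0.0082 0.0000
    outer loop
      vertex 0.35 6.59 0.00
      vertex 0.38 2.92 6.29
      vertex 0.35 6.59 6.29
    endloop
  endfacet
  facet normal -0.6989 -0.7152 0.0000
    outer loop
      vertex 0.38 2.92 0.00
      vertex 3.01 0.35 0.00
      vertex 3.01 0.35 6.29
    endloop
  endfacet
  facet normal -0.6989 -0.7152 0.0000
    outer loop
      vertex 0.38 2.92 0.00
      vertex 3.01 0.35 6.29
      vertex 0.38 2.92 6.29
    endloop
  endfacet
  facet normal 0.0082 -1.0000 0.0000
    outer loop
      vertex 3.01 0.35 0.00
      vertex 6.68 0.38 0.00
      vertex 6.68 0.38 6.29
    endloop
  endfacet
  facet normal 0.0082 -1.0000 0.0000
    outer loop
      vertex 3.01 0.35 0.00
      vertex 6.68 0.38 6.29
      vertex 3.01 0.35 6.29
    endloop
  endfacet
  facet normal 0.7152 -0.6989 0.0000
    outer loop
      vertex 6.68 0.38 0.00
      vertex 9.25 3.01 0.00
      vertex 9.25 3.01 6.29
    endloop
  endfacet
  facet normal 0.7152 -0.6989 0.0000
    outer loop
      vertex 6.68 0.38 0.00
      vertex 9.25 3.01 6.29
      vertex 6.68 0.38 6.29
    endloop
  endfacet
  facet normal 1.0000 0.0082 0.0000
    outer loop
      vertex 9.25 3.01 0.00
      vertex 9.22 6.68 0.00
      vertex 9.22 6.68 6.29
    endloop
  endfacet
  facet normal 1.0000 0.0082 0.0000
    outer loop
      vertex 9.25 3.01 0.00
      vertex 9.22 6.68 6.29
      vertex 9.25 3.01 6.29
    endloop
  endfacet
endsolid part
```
; perimeter-only toolpath
G21 ; units = mm
G90 ; absolute positioning
G28 ; home
; layer 1
G0 Z1.05
G0 X9.22 Y6.68
G1 X6.59 Y9.25
G1 X2.92 Y9.22
G1 X0.35 Y6.59
G1 X0.38 Y2.92
G1 X3.01 Y0.35
G1 X6.68 Y0.38
G1 X9.25 Y3.01
G1 X9.22 Y6.68
; layer 2
G0 Z2.10
G0 X9.22 Y6.68
G1 X6.59 Y9.25
G1 X2.92 Y9.22
G1 X0.35 Y6.59
G1 X0.38 Y2.92
G1 X3.01 Y0.35
G1 X6.68 Y0.38
G1 X9.25 Y3.01
G1 X9.22 Y6.68
; layer 3
G0 Z3.15
G0 X9.22 Y6.68
G1 X6.59 Y9.25
G1 X2.92 Y9.22
G1 X0.35 Y6.59
G1 X0.38 Y2.92
G1 X3.01 Y0.35
G1 X6.68 Y0.38
G1 X9.25 Y3.01
G1 X9.22 Y6.68
; layer 4
G0 Z4.19
G0 X9.22 Y6.68
G1 X6.59 Y9.25
G1 X2.92 Y9.22
G1 X0.35 Y6.59
G1 X0.38 Y2.92
G1 X3.01 Y0.35
G1 X6.68 Y0.38
G1 X9.25 Y3.01
G1 X9.22 Y6.68
; layer 5
G0 Z5.24
G0 X9.22 Y6.68
G1 X6.59 Y9.25
G1 X2.92 Y9.22
G1 X0.35 Y6.59
G1 X0.38 Y2.92
G1 X3.01 Y0.35
G1 X6.68 Y0.38
G1 X9.25 Y3.01
G1 X9.22 Y6.68
; layer 6
G0 Z6.29
G0 X9.22 Y6.68
G1 X6.59 Y9.25
G1 X2.92 Y9.22
G1 X0.35 Y6.59
G1 X0.38 Y2.92
G1 X3.01 Y0.35
G1 X6.68 Y0.38
G1 X9.25 Y3.01
G1 X9.22 Y6.68
M2 ; end

The solid is a regular 8-sided prism (a cylinder approximated with 8 flat sides), circumscribed radius ≈ 4.8 mm, height ≈ 6.29 mm. Slicing at Δz = 1.05 mm — 6 equal slices spanning the solid's height, so layer i sits at z = i·h/6 — gives 6 non-empty perimeters. Each is a 8-segment closed polygon; G0 lifts to the layer z and rapids to the start vertex, then G1 traces the edges.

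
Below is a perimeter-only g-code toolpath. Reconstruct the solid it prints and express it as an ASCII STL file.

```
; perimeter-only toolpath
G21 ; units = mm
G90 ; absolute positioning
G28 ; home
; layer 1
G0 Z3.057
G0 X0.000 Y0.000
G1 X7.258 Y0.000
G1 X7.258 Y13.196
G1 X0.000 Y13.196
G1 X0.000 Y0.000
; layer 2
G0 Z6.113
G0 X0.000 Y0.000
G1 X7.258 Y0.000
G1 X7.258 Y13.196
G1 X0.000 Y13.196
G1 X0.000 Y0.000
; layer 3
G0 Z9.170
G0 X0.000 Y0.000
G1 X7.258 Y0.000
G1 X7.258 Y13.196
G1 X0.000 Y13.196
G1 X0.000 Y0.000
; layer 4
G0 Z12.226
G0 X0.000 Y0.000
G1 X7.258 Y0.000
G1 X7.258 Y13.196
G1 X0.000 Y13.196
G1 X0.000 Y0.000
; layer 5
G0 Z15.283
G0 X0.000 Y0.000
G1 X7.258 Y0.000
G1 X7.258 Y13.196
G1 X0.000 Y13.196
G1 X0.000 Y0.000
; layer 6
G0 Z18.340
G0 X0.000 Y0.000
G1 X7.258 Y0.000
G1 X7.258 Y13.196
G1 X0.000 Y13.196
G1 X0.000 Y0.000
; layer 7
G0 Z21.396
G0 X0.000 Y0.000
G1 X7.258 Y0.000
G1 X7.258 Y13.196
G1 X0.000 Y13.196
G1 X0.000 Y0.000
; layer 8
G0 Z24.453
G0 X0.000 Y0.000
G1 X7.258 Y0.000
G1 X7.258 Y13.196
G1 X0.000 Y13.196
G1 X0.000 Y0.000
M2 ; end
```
solid part
  facet normal 0.0000 0.0000 -1.0000
    outer loop
      vertex 7.258 13.196 0.000
      vertex 7.258 0.000 0.000
      vertex 0.000 0.000 0.000
    endloop
  endfacet
  facet normal 0.0000 0.0000 -1.0000
    outer loop
      vertex 0.000 13.196 0.000
      vertex 7.258 13.196 0.000
      vertex 0.000 0.000 0.000
    endloop
  endfacet
  facet normal 0.0000 0.0000 1.0000
    outer loop
      vertex 0.000 0.000 24.453
      vertex 7.258 0.000 24.453
      vertex 7.258 13.196 24.453
    endloop
  endfacet
  facet normal 0.0000 0.0000 1.0000
    outer loop
      vertex 0.000 0.000 24.453
      vertex 7.258 13.196 24.453
      vertex 0.000 13.196 24.453
    endloop
  endfacet
  facet normal 0.0000 -1.0000 0.0000
    outer loop
      vertex 0.000 0.000 0.000
      vertex 7.258 0.000 0.000
      vertex 7.258 0.000 24.453
    endloop
  endfacet
  facet normal 0.0000 -1.0000 0.0000
    outer loop
      vertex 0.000 0.000 0.000
      vertex 7.258 0.000 24.453
      vertex 0.000 0.000 24.453
    endloop
  endfacet
  facet normal 0.0000 1.0000 0.0000
    outer loop
      vertex 7.258 13.196 24.453
      vertex 7.258 13.196 0.000
      vertex 0.000 13.196 0.000
    endloop
  endfacet
  facet normal 0.0000 1.0000 0.0000
    outer loop
      vertex 0.000 13.196 24.453
      vertex 7.258 13.196 24.453
      vertex 0.000 13.196 0.000
    endloop
  endfacet
  facet normal -1.0000 0.0000 0.0000
    outer loop
      vertex 0.000 13.196 24.453
      vertex 0.000 13.196 0.000
      vertex 0.000 0.000 0.000
    endloop
  endfacet
  facet normal -1.0000 0.0000 0.0000
    outer loop
      vertex 0.000 0.000 24.453
      vertex 0.000 13.196 24.453
      vertex 0.000 0.000 0.000
    endloop
  endfacet
  facet normal 1.0000 0.0000 0.0000
    outer loop
      vertex 7.258 0.000 0.000
      vertex 7.258 13.196 0.000
      vertex 7.258 13.196 24.453
    endloop
  endfacet
  facet normal 1.0000 0.0000 0.0000
    outer loop
      vertex 7.258 0.000 0.000
      vertex 7.258 13.196 24.453
      vertex 7.258 0.000 24.453
    endloop
  endfacet
endsolid part

The G0 Z moves step by Δz≈3.057 mm. Every layer's G1 loop is the same polygon, so the solid is a straight extrusion of it from z=0 to z≈24.5. Closing with flat bottom and top caps and triangulating gives 12 facets — a rectangular box, roughly 7.26 × 13.2 mm footprint and 24.5 mm tall.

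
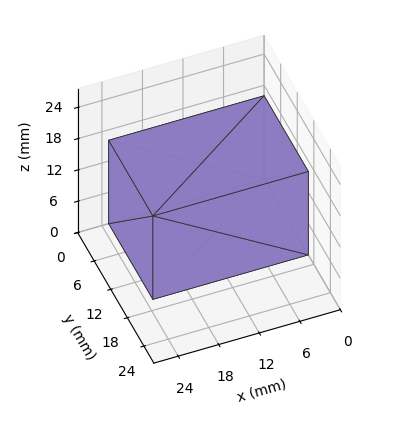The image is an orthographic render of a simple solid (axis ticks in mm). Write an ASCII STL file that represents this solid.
Reading the render: the shape is a rectangular box, roughly 23 × 16 mm footprint and 16 mm tall (dimensions read to the nearest mm from the axis ticks). For the STL, each face is triangulated and given an outward normal.

solid part
  facet normal 0.0000 0.0000 -1.0000
    outer loop
      vertex 23.0 16.0 0.0
      vertex 23.0 0.0 0.0
      vertex 0.0 0.0 0.0
    endloop
  endfacet
  facet normal 0.0000 0.0000 -1.0000
    outer loop
      vertex 0.0 16.0 0.0
      vertex 23.0 16.0 0.0
      vertex 0.0 0.0 0.0
    endloop
  endfacet
  facet normal 0.0000 0.0000 1.0000
    outer loop
      vertex 0.0 0.0 16.0
      vertex 23.0 0.0 16.0
      vertex 23.0 16.0 16.0
    endloop
  endfacet
  facet normal 0.0000 0.0000 1.0000
    outer loop
      vertex 0.0 0.0 16.0
      vertex 23.0 16.0 16.0
      vertex 0.0 16.0 16.0
    endloop
  endfacet
  facet normal 0.0000 -1.0000 0.0000
    outer loop
      vertex 0.0 0.0 0.0
      vertex 23.0 0.0 0.0
      vertex 23.0 0.0 16.0
    endloop
  endfacet
  facet normal 0.0000 -1.0000 0.0000
    outer loop
      vertex 0.0 0.0 0.0
      vertex 23.0 0.0 16.0
      vertex 0.0 0.0 16.0
    endloop
  endfacet
  facet normal 0.0000 1.0000 0.0000
    outer loop
      vertex 23.0 16.0 16.0
      vertex 23.0 16.0 0.0
      vertex 0.0 16.0 0.0
    endloop
  endfacet
  facet normal 0.0000 1.0000 0.0000
    outer loop
      vertex 0.0 16.0 16.0
      vertex 23.0 16.0 16.0
      vertex 0.0 16.0 0.0
    endloop
  endfacet
  facet normal -1.0000 0.0000 0.0000
    outer loop
      vertex 0.0 16.0 16.0
      vertex 0.0 16.0 0.0
      vertex 0.0 0.0 0.0
    endloop
  endfacet
  facet normal -1.0000 0.0000 0.0000
    outer loop
      vertex 0.0 0.0 16.0
      vertex 0.0 16.0 16.0
      vertex 0.0 0.0 0.0
    endloop
  endfacet
  facet normal 1.0000 0.0000 0.0000
    outer loop
      vertex 23.0 0.0 0.0
      vertex 23.0 16.0 0.0
      vertex 23.0 16.0 16.0
    endloop
  endfacet
  facet normal 1.0000 0.0000 0.0000
    outer loop
      vertex 23.0 0.0 0.0
      vertex 23.0 16.0 16.0
      vertex 23.0 0.0 16.0
    endloop
  endfacet
endsolid part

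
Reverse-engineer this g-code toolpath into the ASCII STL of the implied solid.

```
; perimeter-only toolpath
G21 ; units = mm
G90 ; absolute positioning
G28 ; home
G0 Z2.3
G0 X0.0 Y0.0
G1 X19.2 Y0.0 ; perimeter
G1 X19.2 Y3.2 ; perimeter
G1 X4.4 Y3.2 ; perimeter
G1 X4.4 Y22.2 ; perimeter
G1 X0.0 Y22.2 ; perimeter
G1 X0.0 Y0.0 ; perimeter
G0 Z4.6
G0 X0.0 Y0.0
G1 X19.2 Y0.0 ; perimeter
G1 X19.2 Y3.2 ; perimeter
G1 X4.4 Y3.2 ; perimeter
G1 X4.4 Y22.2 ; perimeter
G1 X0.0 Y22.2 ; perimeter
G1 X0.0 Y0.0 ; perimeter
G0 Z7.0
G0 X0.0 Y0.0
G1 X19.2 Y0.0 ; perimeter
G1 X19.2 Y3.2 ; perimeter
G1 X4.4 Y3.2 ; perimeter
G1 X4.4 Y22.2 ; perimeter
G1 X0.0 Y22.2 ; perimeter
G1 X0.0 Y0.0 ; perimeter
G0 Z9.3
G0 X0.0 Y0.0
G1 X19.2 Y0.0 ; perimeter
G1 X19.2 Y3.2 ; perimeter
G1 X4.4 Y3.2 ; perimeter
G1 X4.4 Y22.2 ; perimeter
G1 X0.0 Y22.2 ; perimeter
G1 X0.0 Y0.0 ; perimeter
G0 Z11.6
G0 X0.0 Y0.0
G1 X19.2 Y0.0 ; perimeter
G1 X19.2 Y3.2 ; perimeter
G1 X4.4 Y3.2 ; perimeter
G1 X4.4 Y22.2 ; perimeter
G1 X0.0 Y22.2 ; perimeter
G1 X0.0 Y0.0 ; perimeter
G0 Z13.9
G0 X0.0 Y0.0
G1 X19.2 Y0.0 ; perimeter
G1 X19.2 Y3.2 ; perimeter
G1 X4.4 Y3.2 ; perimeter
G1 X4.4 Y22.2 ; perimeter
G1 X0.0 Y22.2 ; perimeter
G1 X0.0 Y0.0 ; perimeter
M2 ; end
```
solid part
  facet normal 0.0000 0.0000 -1.0000
    outer loop
      vertex 19.2 3.2 0.0
      vertex 19.2 0.0 0.0
      vertex 0.0 0.0 0.0
    endloop
  endfacet
  facet normal 0.0000 0.0000 -1.0000
    outer loop
      vertex 4.4 3.2 0.0
      vertex 19.2 3.2 0.0
      vertex 0.0 0.0 0.0
    endloop
  endfacet
  facet normal 0.0000 0.0000 -1.0000
    outer loop
      vertex 4.4 22.2 0.0
      vertex 4.4 3.2 0.0
      vertex 0.0 0.0 0.0
    endloop
  endfacet
  facet normal 0.0000 0.0000 -1.0000
    outer loop
      vertex 0.0 22.2 0.0
      vertex 4.4 22.2 0.0
      vertex 0.0 0.0 0.0
    endloop
  endfacet
  facet normal 0.0000 0.0000 1.0000
    outer loop
      vertex 0.0 0.0 13.9
      vertex 19.2 0.0 13.9
      vertex 19.2 3.2 13.9
    endloop
  endfacet
  facet normal 0.0000 0.0000 1.0000
    outer loop
      vertex 0.0 0.0 13.9
      vertex 19.2 3.2 13.9
      vertex 4.4 3.2 13.9
    endloop
  endfacet
  facet normal 0.0000 0.0000 1.0000
    outer loop
      vertex 0.0 0.0 13.9
      vertex 4.4 3.2 13.9
      vertex 4.4 22.2 13.9
    endloop
  endfacet
  facet normal 0.0000 0.0000 1.0000
    outer loop
      vertex 0.0 0.0 13.9
      vertex 4.4 22.2 13.9
      vertex 0.0 22.2 13.9
    endloop
  endfacet
  facet normal 0.0000 -1.0000 0.0000
    outer loop
      vertex 0.0 0.0 0.0
      vertex 19.2 0.0 0.0
      vertex 19.2 0.0 13.9
    endloop
  endfacet
  facet normal 0.0000 -1.0000 0.0000
    outer loop
      vertex 0.0 0.0 0.0
      vertex 19.2 0.0 13.9
      vertex 0.0 0.0 13.9
    endloop
  endfacet
  facet normal 1.0000 0.0000 0.0000
    outer loop
      vertex 19.2 0.0 0.0
      vertex 19.2 3.2 0.0
      vertex 19.2 3.2 13.9
    endloop
  endfacet
  facet normal 1.0000 0.0000 0.0000
    outer loop
      vertex 19.2 0.0 0.0
      vertex 19.2 3.2 13.9
      vertex 19.2 0.0 13.9
    endloop
  endfacet
  facet normal 0.0000 1.0000 0.0000
    outer loop
      vertex 19.2 3.2 0.0
      vertex 4.4 3.2 0.0
      vertex 4.4 3.2 13.9
    endloop
  endfacet
  facet normal 0.0000 1.0000 0.0000
    outer loop
      vertex 19.2 3.2 0.0
      vertex 4.4 3.2 13.9
      vertex 19.2 3.2 13.9
    endloop
  endfacet
  facet normal 1.0000 0.0000 0.0000
    outer loop
      vertex 4.4 3.2 0.0
      vertex 4.4 22.2 0.0
      vertex 4.4 22.2 13.9
    endloop
  endfacet
  facet normal 1.0000 0.0000 0.0000
    outer loop
      vertex 4.4 3.2 0.0
      vertex 4.4 22.2 13.9
      vertex 4.4 3.2 13.9
    endloop
  endfacet
  facet normal 0.0000 1.0000 0.0000
    outer loop
      vertex 4.4 22.2 0.0
      vertex 0.0 22.2 0.0
      vertex 0.0 22.2 13.9
    endloop
  endfacet
  facet normal 0.0000 1.0000 0.0000
    outer loop
      vertex 4.4 22.2 0.0
      vertex 0.0 22.2 13.9
      vertex 4.4 22.2 13.9
    endloop
  endfacet
  facet normal -1.0000 0.0000 0.0000
    outer loop
      vertex 0.0 22.2 0.0
      vertex 0.0 0.0 0.0
      vertex 0.0 0.0 13.9
    endloop
  endfacet
  facet normal -1.0000 0.0000 0.0000
    outer loop
      vertex 0.0 22.2 0.0
      vertex 0.0 0.0 13.9
      vertex 0.0 22.2 13.9
    endloop
  endfacet
endsolid part

The G0 Z moves step by Δz≈2.3 mm. Every layer's G1 loop is the same polygon, so the solid is a straight extrusion of it from z=0 to z≈13.9. Closing with flat bottom and top caps and triangulating gives 20 facets — an L-shaped prism: outer 19.2 × 22.2 mm, arm thicknesses ≈ 3.2 mm (horizontal) and 4.4 mm (vertical), extruded 13.9 mm in z.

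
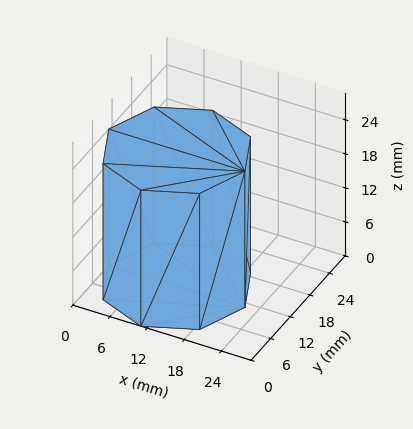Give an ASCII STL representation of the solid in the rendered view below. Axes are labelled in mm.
Reading the render: the shape is a regular 8-sided prism (a cylinder approximated with 8 flat sides), circumscribed radius ≈ 11 mm, height ≈ 24 mm (dimensions read to the nearest mm from the axis ticks). For the STL, each face is triangulated and given an outward normal.

solid part
  facet normal 0.0000 0.0000 -1.0000
    outer loop
      vertex 11.0 22.0 0.0
      vertex 18.8 18.8 0.0
      vertex 22.0 11.0 0.0
    endloop
  endfacet
  facet normal 0.0000 0.0000 -1.0000
    outer loop
      vertex 3.2 18.8 0.0
      vertex 11.0 22.0 0.0
      vertex 22.0 11.0 0.0
    endloop
  endfacet
  facet normal 0.0000 0.0000 -1.0000
    outer loop
      vertex 0.0 11.0 0.0
      vertex 3.2 18.8 0.0
      vertex 22.0 11.0 0.0
    endloop
  endfacet
  facet normal 0.0000 0.0000 -1.0000
    outer loop
      vertex 3.2 3.2 0.0
      vertex 0.0 11.0 0.0
      vertex 22.0 11.0 0.0
    endloop
  endfacet
  facet normal 0.0000 0.0000 -1.0000
    outer loop
      vertex 11.0 0.0 0.0
      vertex 3.2 3.2 0.0
      vertex 22.0 11.0 0.0
    endloop
  endfacet
  facet normal 0.0000 0.0000 -1.0000
    outer loop
      vertex 18.8 3.2 0.0
      vertex 11.0 0.0 0.0
      vertex 22.0 11.0 0.0
    endloop
  endfacet
  facet normal 0.0000 0.0000 1.0000
    outer loop
      vertex 22.0 11.0 24.0
      vertex 18.8 18.8 24.0
      vertex 11.0 22.0 24.0
    endloop
  endfacet
  facet normal 0.0000 0.0000 1.0000
    outer loop
      vertex 22.0 11.0 24.0
      vertex 11.0 22.0 24.0
      vertex 3.2 18.8 24.0
    endloop
  endfacet
  facet normal 0.0000 0.0000 1.0000
    outer loop
      vertex 22.0 11.0 24.0
      vertex 3.2 18.8 24.0
      vertex 0.0 11.0 24.0
    endloop
  endfacet
  facet normal 0.0000 0.0000 1.0000
    outer loop
      vertex 22.0 11.0 24.0
      vertex 0.0 11.0 24.0
      vertex 3.2 3.2 24.0
    endloop
  endfacet
  facet normal 0.0000 0.0000 1.0000
    outer loop
      vertex 22.0 11.0 24.0
      vertex 3.2 3.2 24.0
      vertex 11.0 0.0 24.0
    endloop
  endfacet
  facet normal 0.0000 0.0000 1.0000
    outer loop
      vertex 22.0 11.0 24.0
      vertex 11.0 0.0 24.0
      vertex 18.8 3.2 24.0
    endloop
  endfacet
  facet normal 0.9252 0.3796 0.0000
    outer loop
      vertex 22.0 11.0 0.0
      vertex 18.8 18.8 0.0
      vertex 18.8 18.8 24.0
    endloop
  endfacet
  facet normal 0.9252 0.3796 0.0000
    outer loop
      vertex 22.0 11.0 0.0
      vertex 18.8 18.8 24.0
      vertex 22.0 11.0 24.0
    endloop
  endfacet
  facet normal 0.3796 0.9252 0.0000
    outer loop
      vertex 18.8 18.8 0.0
      vertex 11.0 22.0 0.0
      vertex 11.0 22.0 24.0
    endloop
  endfacet
  facet normal 0.3796 0.9252 0.0000
    outer loop
      vertex 18.8 18.8 0.0
      vertex 11.0 22.0 24.0
      vertex 18.8 18.8 24.0
    endloop
  endfacet
  facet normal -0.3796 0.9252 0.0000
    outer loop
      vertex 11.0 22.0 0.0
      vertex 3.2 18.8 0.0
      vertex 3.2 18.8 24.0
    endloop
  endfacet
  facet normal -0.3796 0.9252 0.0000
    outer loop
      vertex 11.0 22.0 0.0
      vertex 3.2 18.8 24.0
      vertex 11.0 22.0 24.0
    endloop
  endfacet
  facet normal -0.9252 0.3796 0.0000
    outer loop
      vertex 3.2 18.8 0.0
      vertex 0.0 11.0 0.0
      vertex 0.0 11.0 24.0
    endloop
  endfacet
  facet normal -0.9252 0.3796 0.0000
    outer loop
      vertex 3.2 18.8 0.0
      vertex 0.0 11.0 24.0
      vertex 3.2 18.8 24.0
    endloop
  endfacet
  facet normal -0.9252 -0.3796 0.0000
    outer loop
      vertex 0.0 11.0 0.0
      vertex 3.2 3.2 0.0
      vertex 3.2 3.2 24.0
    endloop
  endfacet
  facet normal -0.9252 -0.3796 0.0000
    outer loop
      vertex 0.0 11.0 0.0
      vertex 3.2 3.2 24.0
      vertex 0.0 11.0 24.0
    endloop
  endfacet
  facet normal -0.3796 -0.9252 0.0000
    outer loop
      vertex 3.2 3.2 0.0
      vertex 11.0 0.0 0.0
      vertex 11.0 0.0 24.0
    endloop
  endfacet
  facet normal -0.3796 -0.9252 0.0000
    outer loop
      vertex 3.2 3.2 0.0
      vertex 11.0 0.0 24.0
      vertex 3.2 3.2 24.0
    endloop
  endfacet
  facet normal 0.3796 -0.9252 0.0000
    outer loop
      vertex 11.0 0.0 0.0
      vertex 18.8 3.2 0.0
      vertex 18.8 3.2 24.0
    endloop
  endfacet
  facet normal 0.3796 -0.9252 0.0000
    outer loop
      vertex 11.0 0.0 0.0
      vertex 18.8 3.2 24.0
      vertex 11.0 0.0 24.0
    endloop
  endfacet
  facet normal 0.9252 -0.3796 0.0000
    outer loop
      vertex 18.8 3.2 0.0
      vertex 22.0 11.0 0.0
      vertex 22.0 11.0 24.0
    endloop
  endfacet
  facet normal 0.9252 -0.3796 0.0000
    outer loop
      vertex 18.8 3.2 0.0
      vertex 22.0 11.0 24.0
      vertex 18.8 3.2 24.0
    endloop
  endfacet
endsolid part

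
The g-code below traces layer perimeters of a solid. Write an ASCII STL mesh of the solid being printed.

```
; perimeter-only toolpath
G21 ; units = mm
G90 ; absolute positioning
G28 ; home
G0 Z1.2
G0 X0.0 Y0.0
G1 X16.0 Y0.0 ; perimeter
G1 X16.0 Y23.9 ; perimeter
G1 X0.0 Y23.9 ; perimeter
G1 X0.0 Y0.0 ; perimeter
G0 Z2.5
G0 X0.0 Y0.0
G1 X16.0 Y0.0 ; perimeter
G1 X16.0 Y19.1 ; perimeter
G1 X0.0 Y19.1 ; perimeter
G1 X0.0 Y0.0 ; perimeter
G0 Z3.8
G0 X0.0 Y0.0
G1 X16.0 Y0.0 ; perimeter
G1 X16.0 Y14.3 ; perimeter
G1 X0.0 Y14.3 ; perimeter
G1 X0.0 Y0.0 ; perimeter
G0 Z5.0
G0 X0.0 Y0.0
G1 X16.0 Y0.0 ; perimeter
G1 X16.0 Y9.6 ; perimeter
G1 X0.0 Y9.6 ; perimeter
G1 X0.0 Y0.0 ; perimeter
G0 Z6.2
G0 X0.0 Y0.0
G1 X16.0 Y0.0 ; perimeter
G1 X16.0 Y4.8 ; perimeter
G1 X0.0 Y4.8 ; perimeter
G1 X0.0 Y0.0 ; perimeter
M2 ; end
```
solid part
  facet normal 0.0000 0.0000 -1.0000
    outer loop
      vertex 16.0 28.7 0.0
      vertex 16.0 0.0 0.0
      vertex 0.0 0.0 0.0
    endloop
  endfacet
  facet normal 0.0000 0.0000 -1.0000
    outer loop
      vertex 0.0 28.7 0.0
      vertex 16.0 28.7 0.0
      vertex 0.0 0.0 0.0
    endloop
  endfacet
  facet normal 0.0000 -1.0000 0.0000
    outer loop
      vertex 0.0 0.0 0.0
      vertex 16.0 0.0 0.0
      vertex 16.0 0.0 7.5
    endloop
  endfacet
  facet normal 0.0000 -1.0000 0.0000
    outer loop
      vertex 0.0 0.0 0.0
      vertex 16.0 0.0 7.5
      vertex 0.0 0.0 7.5
    endloop
  endfacet
  facet normal 0.0000 0.2528 0.9675
    outer loop
      vertex 0.0 0.0 7.5
      vertex 16.0 0.0 7.5
      vertex 16.0 28.7 0.0
    endloop
  endfacet
  facet normal 0.0000 0.2528 0.9675
    outer loop
      vertex 0.0 0.0 7.5
      vertex 16.0 28.7 0.0
      vertex 0.0 28.7 0.0
    endloop
  endfacet
  facet normal -1.0000 0.0000 0.0000
    outer loop
      vertex 0.0 0.0 7.5
      vertex 0.0 28.7 0.0
      vertex 0.0 0.0 0.0
    endloop
  endfacet
  facet normal 1.0000 0.0000 0.0000
    outer loop
      vertex 16.0 0.0 0.0
      vertex 16.0 28.7 0.0
      vertex 16.0 0.0 7.5
    endloop
  endfacet
endsolid part

The G0 Z moves step by Δz≈1.2 mm. The G1 loops shrink linearly with z, so the solid tapers from its base footprint up to z≈7.5. Closing with a flat bottom cap and the tapered top and triangulating gives 8 facets — a wedge (ramp): 16 × 28.7 mm base, rising to 7.5 mm along the y=0 edge and sloping linearly to z=0 at y=28.7.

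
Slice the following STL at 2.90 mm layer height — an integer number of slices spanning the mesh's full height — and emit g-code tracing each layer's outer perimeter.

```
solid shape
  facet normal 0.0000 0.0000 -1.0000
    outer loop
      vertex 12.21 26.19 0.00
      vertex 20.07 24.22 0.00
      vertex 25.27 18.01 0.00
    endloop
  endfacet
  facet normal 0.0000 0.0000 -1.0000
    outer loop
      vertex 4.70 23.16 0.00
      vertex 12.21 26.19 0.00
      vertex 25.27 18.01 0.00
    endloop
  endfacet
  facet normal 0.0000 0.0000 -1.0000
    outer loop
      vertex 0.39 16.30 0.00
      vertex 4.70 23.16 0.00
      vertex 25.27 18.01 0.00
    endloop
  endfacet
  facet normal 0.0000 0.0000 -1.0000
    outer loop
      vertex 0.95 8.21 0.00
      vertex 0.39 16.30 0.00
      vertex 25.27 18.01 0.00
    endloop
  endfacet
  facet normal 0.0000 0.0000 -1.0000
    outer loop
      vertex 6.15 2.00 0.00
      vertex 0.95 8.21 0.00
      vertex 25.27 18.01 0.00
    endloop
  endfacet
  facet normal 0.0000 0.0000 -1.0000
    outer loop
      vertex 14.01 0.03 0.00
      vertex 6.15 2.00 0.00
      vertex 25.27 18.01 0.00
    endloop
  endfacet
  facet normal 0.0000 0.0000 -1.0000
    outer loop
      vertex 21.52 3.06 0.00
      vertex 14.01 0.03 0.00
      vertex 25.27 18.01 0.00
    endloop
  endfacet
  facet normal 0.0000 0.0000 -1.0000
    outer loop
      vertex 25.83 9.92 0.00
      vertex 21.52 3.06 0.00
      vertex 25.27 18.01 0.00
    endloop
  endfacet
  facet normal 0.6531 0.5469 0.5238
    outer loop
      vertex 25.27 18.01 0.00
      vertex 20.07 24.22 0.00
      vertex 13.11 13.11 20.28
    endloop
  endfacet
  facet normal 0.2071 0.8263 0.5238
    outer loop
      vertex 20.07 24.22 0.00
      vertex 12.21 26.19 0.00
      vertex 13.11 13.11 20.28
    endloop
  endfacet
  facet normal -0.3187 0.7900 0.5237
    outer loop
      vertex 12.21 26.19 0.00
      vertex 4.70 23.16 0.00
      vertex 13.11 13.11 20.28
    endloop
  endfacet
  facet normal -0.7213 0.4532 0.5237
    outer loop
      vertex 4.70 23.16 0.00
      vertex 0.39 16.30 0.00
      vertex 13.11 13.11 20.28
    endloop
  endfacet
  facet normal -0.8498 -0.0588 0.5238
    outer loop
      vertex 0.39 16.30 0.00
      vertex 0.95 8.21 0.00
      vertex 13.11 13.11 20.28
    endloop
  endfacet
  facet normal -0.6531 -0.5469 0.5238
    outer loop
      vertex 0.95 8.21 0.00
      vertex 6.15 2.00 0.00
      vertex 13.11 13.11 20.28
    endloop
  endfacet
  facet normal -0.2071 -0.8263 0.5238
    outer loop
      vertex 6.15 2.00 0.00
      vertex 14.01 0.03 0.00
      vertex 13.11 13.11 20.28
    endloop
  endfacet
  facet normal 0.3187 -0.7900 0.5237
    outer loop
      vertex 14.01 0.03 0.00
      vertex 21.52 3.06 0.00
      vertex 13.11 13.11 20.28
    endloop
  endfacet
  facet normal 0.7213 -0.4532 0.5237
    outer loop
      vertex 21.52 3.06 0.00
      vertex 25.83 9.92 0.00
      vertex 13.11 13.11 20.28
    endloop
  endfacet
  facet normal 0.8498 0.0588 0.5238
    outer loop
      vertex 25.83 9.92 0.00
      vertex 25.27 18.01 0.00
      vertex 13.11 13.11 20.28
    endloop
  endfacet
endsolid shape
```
; perimeter-only toolpath
G21 ; units = mm
G90 ; absolute positioning
G28 ; home
; layer 1
G0 Z2.90
G0 X23.53 Y17.31
G1 X19.08 Y22.63
G1 X12.34 Y24.32
G1 X5.90 Y21.72
G1 X2.21 Y15.84
G1 X2.69 Y8.91
G1 X7.14 Y3.59
G1 X13.88 Y1.90
G1 X20.32 Y4.50
G1 X24.01 Y10.38
G1 X23.53 Y17.31
; layer 2
G0 Z5.79
G0 X21.80 Y16.61
G1 X18.08 Y21.05
G1 X12.47 Y22.45
G1 X7.10 Y20.29
G1 X4.02 Y15.39
G1 X4.42 Y9.61
G1 X8.14 Y5.17
G1 X13.75 Y3.77
G1 X19.12 Y5.93
G1 X22.20 Y10.83
G1 X21.80 Y16.61
; layer 3
G0 Z8.69
G0 X20.06 Y15.91
G1 X17.09 Y19.46
G1 X12.60 Y20.58
G1 X8.30 Y18.85
G1 X5.84 Y14.93
G1 X6.16 Y10.31
G1 X9.13 Y6.76
G1 X13.62 Y5.64
G1 X17.92 Y7.37
G1 X20.38 Y11.29
G1 X20.06 Y15.91
; layer 4
G0 Z11.59
G0 X18.32 Y15.21
G1 X16.09 Y17.87
G1 X12.72 Y18.72
G1 X9.51 Y17.42
G1 X7.66 Y14.48
G1 X7.90 Y11.01
G1 X10.13 Y8.35
G1 X13.50 Y7.50
G1 X16.71 Y8.80
G1 X18.56 Y11.74
G1 X18.32 Y15.21
; layer 5
G0 Z14.49
G0 X16.58 Y14.51
G1 X15.10 Y16.28
G1 X12.85 Y16.85
G1 X10.71 Y15.98
G1 X9.48 Y14.02
G1 X9.64 Y11.71
G1 X11.12 Y9.94
G1 X13.37 Y9.37
G1 X15.51 Y10.24
G1 X16.74 Y12.20
G1 X16.58 Y14.51
; layer 6
G0 Z17.38
G0 X14.85 Y13.81
G1 X14.10 Y14.70
G1 X12.98 Y14.98
G1 X11.91 Y14.55
G1 X11.29 Y13.57
G1 X11.37 Y12.41
G1 X12.12 Y11.52
G1 X13.24 Y11.24
G1 X14.31 Y11.67
G1 X14.93 Y12.65
G1 X14.85 Y13.81
M2 ; end

The solid is a regular 10-sided pyramid, base circumscribed radius ≈ 13.1 mm, apex at z ≈ 20.3 mm. Slicing at Δz = 2.90 mm — 7 equal slices spanning the solid's height, so layer i sits at z = i·h/7 — gives 6 non-empty perimeters. Each is a 10-segment closed polygon; G0 lifts to the layer z and rapids to the start vertex, then G1 traces the edges. The cross-section shrinks linearly with z (the slice at the apex is degenerate and omitted).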